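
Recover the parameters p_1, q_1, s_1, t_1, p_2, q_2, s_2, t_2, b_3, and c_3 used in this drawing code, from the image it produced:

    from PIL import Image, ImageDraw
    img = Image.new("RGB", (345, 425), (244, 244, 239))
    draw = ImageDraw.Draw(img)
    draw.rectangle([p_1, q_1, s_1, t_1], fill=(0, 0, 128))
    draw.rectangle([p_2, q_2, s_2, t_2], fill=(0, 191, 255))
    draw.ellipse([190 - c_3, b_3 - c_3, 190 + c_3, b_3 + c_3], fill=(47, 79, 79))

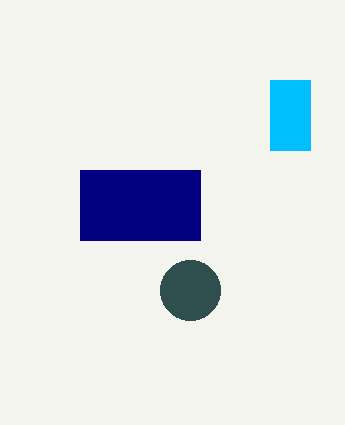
p_1 = 80; q_1 = 170; s_1 = 200; t_1 = 240; p_2 = 270; q_2 = 80; s_2 = 310; t_2 = 150; b_3 = 290; c_3 = 30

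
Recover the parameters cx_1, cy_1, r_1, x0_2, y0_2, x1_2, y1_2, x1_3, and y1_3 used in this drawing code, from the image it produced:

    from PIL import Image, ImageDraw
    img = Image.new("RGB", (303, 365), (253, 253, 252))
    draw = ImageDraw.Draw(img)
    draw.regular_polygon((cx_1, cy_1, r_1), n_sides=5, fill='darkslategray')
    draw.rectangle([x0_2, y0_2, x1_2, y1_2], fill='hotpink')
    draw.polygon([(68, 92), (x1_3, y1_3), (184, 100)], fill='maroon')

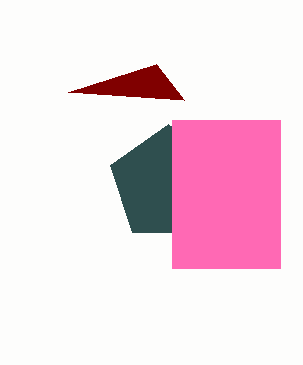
cx_1 = 168
cy_1 = 184
r_1 = 60
x0_2 = 172
y0_2 = 120
x1_2 = 280
y1_2 = 268
x1_3 = 156
y1_3 = 64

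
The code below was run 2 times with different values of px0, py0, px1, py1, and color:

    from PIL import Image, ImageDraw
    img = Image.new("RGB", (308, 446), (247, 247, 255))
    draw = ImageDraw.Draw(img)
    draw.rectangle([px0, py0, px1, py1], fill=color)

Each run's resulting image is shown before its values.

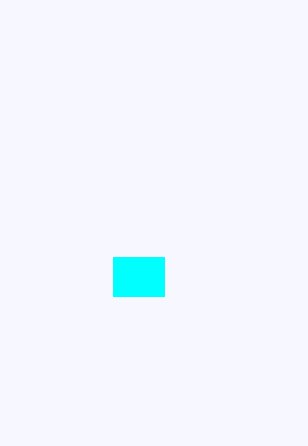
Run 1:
px0 = 113; py0 = 257; px1 = 164; py1 = 296; color = 'cyan'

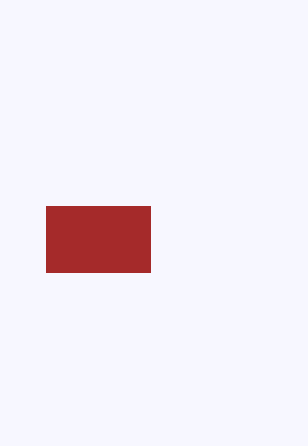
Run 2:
px0 = 46
py0 = 206
px1 = 150
py1 = 272
color = 'brown'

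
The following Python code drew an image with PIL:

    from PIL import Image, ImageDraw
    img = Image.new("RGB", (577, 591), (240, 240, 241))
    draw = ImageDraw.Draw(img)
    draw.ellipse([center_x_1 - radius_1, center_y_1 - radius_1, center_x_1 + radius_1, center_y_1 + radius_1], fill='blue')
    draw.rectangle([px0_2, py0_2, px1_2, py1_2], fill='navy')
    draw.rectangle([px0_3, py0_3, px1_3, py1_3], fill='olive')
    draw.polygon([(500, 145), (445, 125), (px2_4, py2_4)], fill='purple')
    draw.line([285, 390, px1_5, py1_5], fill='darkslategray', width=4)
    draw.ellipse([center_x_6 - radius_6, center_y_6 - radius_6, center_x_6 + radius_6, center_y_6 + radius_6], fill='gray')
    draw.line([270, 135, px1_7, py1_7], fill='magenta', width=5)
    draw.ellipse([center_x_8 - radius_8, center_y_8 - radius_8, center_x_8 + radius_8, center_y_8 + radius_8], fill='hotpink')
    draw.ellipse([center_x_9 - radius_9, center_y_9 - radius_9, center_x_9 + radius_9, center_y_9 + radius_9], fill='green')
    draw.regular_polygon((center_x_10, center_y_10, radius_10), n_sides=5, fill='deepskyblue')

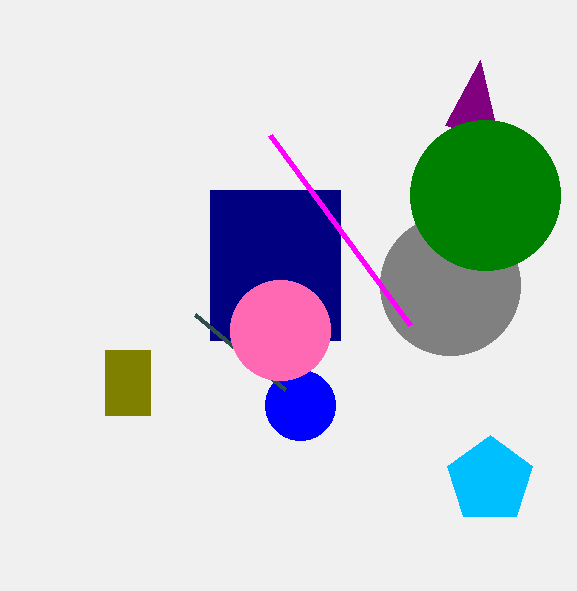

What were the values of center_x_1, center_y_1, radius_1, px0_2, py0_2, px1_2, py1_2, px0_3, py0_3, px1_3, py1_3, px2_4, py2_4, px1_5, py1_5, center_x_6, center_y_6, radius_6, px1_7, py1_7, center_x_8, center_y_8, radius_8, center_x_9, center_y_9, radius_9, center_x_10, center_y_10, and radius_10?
center_x_1 = 300; center_y_1 = 405; radius_1 = 35; px0_2 = 210; py0_2 = 190; px1_2 = 340; py1_2 = 340; px0_3 = 105; py0_3 = 350; px1_3 = 150; py1_3 = 415; px2_4 = 480; py2_4 = 60; px1_5 = 195; py1_5 = 315; center_x_6 = 450; center_y_6 = 285; radius_6 = 70; px1_7 = 410; py1_7 = 325; center_x_8 = 280; center_y_8 = 330; radius_8 = 50; center_x_9 = 485; center_y_9 = 195; radius_9 = 75; center_x_10 = 490; center_y_10 = 480; radius_10 = 45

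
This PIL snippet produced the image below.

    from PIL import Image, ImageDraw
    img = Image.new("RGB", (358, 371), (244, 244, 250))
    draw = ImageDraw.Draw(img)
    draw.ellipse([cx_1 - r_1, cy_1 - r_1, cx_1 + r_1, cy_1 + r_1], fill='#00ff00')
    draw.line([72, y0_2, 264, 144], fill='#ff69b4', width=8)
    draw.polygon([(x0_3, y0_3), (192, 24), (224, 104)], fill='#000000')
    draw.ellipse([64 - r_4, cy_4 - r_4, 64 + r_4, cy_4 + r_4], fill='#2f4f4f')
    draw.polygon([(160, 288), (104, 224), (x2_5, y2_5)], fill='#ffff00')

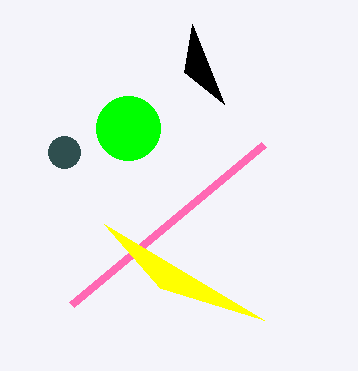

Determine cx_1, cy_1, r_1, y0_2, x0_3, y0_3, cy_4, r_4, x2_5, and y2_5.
cx_1 = 128
cy_1 = 128
r_1 = 32
y0_2 = 304
x0_3 = 184
y0_3 = 72
cy_4 = 152
r_4 = 16
x2_5 = 264
y2_5 = 320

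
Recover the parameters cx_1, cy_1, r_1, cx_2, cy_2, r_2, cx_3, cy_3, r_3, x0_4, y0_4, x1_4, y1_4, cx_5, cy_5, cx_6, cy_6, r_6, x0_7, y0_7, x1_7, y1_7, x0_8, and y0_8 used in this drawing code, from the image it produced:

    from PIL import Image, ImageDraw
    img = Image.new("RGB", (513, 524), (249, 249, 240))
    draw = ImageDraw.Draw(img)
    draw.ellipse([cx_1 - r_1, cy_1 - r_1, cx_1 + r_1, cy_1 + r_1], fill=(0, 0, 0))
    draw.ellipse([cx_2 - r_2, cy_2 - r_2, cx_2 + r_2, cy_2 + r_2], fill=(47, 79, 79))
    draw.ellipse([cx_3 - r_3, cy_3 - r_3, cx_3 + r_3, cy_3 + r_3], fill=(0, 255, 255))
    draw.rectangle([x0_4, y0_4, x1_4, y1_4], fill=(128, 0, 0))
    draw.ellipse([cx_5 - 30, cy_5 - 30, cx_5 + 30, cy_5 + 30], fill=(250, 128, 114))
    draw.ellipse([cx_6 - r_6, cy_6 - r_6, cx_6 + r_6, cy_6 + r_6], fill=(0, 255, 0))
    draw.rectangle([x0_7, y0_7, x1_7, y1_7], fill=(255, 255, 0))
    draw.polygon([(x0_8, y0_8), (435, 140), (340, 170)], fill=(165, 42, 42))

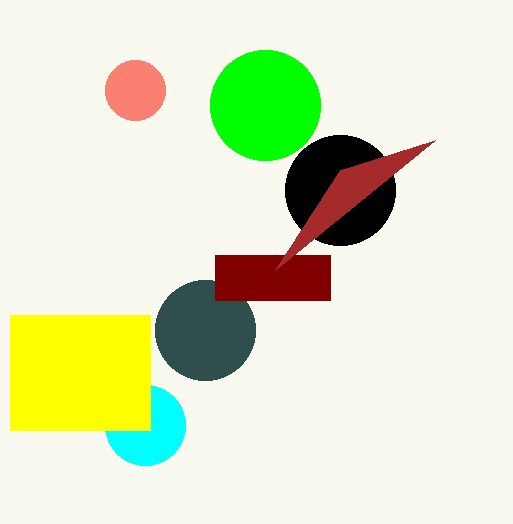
cx_1 = 340; cy_1 = 190; r_1 = 55; cx_2 = 205; cy_2 = 330; r_2 = 50; cx_3 = 145; cy_3 = 425; r_3 = 40; x0_4 = 215; y0_4 = 255; x1_4 = 330; y1_4 = 300; cx_5 = 135; cy_5 = 90; cx_6 = 265; cy_6 = 105; r_6 = 55; x0_7 = 10; y0_7 = 315; x1_7 = 150; y1_7 = 430; x0_8 = 275; y0_8 = 270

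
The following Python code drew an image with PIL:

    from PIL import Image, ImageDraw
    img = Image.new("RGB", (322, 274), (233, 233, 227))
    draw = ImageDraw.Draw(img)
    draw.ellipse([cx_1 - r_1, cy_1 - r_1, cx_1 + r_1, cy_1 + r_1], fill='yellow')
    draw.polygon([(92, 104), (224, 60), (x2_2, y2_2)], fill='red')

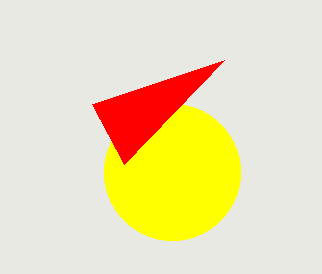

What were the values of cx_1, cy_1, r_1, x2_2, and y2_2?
cx_1 = 172; cy_1 = 172; r_1 = 68; x2_2 = 124; y2_2 = 164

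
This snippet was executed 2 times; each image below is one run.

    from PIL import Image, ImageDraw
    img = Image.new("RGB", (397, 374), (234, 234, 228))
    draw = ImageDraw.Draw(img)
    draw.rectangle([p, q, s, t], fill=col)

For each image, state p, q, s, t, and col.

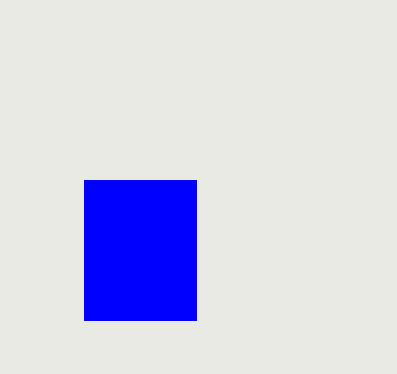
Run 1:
p = 84, q = 180, s = 196, t = 320, col = 'blue'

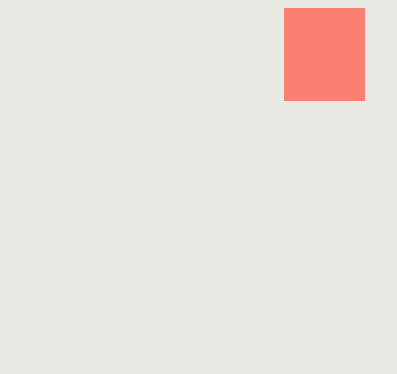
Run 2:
p = 284
q = 8
s = 364
t = 100
col = 'salmon'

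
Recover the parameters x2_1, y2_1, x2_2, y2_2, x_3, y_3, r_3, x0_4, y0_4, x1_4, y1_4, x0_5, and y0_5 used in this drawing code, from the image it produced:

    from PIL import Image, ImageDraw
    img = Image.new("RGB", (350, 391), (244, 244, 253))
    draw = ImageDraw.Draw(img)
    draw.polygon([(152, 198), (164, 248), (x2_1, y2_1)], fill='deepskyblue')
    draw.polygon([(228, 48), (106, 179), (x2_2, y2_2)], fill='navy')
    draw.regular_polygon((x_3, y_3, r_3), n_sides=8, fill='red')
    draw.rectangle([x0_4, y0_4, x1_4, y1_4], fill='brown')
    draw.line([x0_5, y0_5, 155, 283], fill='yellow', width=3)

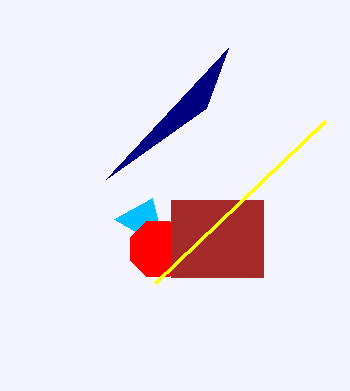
x2_1 = 114; y2_1 = 219; x2_2 = 206; y2_2 = 108; x_3 = 158; y_3 = 249; r_3 = 30; x0_4 = 171; y0_4 = 200; x1_4 = 263; y1_4 = 277; x0_5 = 325; y0_5 = 121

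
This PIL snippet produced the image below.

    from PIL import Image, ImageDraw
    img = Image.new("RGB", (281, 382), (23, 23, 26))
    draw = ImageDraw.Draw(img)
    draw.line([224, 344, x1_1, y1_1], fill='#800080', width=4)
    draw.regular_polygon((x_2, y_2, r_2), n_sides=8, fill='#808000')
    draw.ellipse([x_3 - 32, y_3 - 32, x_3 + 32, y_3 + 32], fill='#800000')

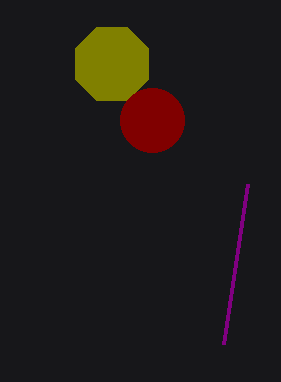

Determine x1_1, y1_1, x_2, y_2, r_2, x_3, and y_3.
x1_1 = 248; y1_1 = 184; x_2 = 112; y_2 = 64; r_2 = 40; x_3 = 152; y_3 = 120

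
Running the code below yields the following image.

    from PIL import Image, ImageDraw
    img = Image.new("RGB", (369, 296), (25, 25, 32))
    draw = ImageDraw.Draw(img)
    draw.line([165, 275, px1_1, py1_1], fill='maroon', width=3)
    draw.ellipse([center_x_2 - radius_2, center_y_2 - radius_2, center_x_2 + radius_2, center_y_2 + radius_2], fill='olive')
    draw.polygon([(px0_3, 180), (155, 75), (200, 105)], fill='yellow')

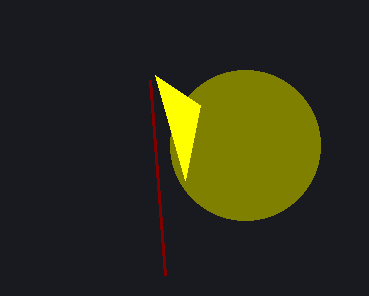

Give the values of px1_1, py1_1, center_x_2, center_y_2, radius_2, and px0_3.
px1_1 = 150
py1_1 = 80
center_x_2 = 245
center_y_2 = 145
radius_2 = 75
px0_3 = 185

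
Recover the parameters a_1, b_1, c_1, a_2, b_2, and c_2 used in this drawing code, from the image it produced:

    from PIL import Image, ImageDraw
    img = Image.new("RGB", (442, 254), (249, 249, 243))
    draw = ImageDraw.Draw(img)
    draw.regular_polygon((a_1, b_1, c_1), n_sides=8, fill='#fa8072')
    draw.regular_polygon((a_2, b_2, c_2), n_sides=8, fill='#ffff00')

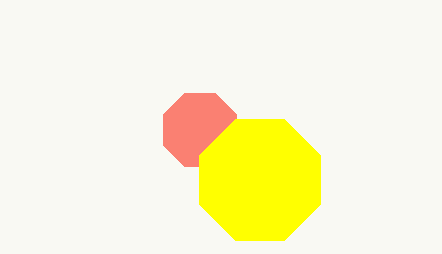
a_1 = 200, b_1 = 130, c_1 = 40, a_2 = 260, b_2 = 180, c_2 = 65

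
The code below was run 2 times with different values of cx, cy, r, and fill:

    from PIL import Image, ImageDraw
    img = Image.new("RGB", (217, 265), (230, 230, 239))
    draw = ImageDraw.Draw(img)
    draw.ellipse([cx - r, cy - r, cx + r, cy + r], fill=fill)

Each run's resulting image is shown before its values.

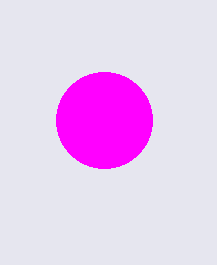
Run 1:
cx = 104; cy = 120; r = 48; fill = 'magenta'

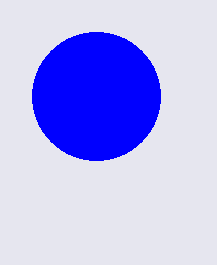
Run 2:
cx = 96, cy = 96, r = 64, fill = 'blue'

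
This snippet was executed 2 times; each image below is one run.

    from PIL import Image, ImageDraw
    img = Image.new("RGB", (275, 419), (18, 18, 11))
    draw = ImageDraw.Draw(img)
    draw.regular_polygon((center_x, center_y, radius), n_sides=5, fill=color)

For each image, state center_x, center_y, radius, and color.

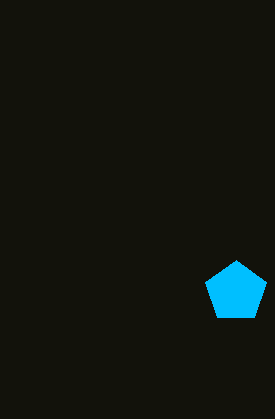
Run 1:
center_x = 236
center_y = 292
radius = 32
color = 'deepskyblue'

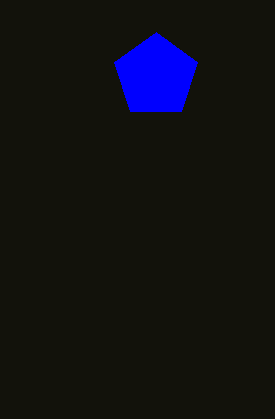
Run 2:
center_x = 156
center_y = 76
radius = 44
color = 'blue'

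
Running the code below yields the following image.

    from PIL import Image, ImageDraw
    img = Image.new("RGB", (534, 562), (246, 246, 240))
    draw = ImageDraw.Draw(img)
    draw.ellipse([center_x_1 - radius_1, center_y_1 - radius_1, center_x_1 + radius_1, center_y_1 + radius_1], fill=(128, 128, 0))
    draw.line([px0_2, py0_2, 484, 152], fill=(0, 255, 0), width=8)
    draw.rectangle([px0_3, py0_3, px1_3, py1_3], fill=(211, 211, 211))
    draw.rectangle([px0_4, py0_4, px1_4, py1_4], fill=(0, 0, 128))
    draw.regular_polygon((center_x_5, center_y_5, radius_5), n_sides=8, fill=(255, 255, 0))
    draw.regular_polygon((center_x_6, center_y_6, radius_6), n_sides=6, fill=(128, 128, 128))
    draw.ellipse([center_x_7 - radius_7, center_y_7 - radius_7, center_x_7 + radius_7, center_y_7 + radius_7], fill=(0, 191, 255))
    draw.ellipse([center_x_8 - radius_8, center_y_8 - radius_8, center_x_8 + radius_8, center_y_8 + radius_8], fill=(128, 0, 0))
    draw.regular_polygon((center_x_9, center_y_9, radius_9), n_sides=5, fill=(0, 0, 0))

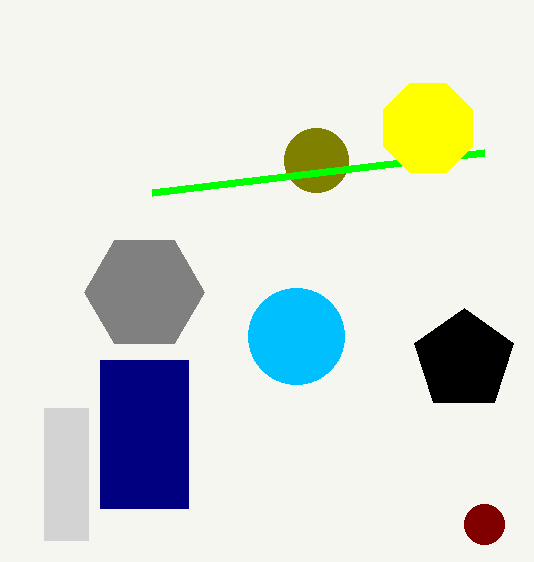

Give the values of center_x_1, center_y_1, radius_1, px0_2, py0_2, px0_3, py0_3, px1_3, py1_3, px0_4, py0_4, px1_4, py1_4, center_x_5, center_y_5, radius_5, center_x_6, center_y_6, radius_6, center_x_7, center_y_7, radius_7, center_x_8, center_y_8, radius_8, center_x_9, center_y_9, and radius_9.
center_x_1 = 316; center_y_1 = 160; radius_1 = 32; px0_2 = 152; py0_2 = 192; px0_3 = 44; py0_3 = 408; px1_3 = 88; py1_3 = 540; px0_4 = 100; py0_4 = 360; px1_4 = 188; py1_4 = 508; center_x_5 = 428; center_y_5 = 128; radius_5 = 48; center_x_6 = 144; center_y_6 = 292; radius_6 = 60; center_x_7 = 296; center_y_7 = 336; radius_7 = 48; center_x_8 = 484; center_y_8 = 524; radius_8 = 20; center_x_9 = 464; center_y_9 = 360; radius_9 = 52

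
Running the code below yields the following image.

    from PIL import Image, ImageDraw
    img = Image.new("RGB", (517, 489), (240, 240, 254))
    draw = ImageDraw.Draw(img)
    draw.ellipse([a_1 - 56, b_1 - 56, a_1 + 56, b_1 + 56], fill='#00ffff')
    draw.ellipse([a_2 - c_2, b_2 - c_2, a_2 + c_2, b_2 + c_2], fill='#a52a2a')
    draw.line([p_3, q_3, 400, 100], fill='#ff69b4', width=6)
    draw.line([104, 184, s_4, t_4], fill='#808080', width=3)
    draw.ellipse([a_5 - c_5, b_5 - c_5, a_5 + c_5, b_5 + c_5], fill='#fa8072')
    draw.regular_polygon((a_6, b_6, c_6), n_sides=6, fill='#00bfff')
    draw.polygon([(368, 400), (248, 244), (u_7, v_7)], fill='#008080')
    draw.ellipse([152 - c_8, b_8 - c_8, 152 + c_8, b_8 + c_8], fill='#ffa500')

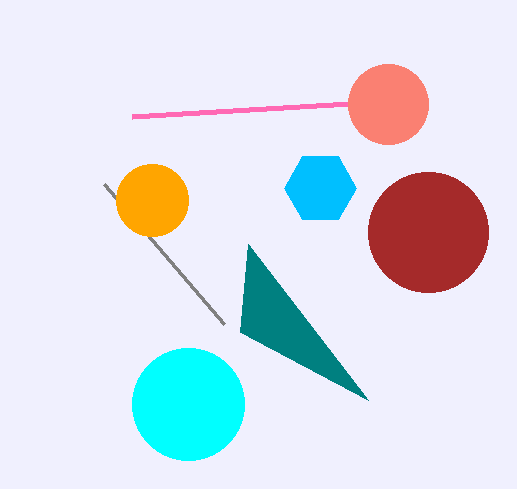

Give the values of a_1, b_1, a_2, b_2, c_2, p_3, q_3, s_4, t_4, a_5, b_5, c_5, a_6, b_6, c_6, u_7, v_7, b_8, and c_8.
a_1 = 188; b_1 = 404; a_2 = 428; b_2 = 232; c_2 = 60; p_3 = 132; q_3 = 116; s_4 = 224; t_4 = 324; a_5 = 388; b_5 = 104; c_5 = 40; a_6 = 320; b_6 = 188; c_6 = 36; u_7 = 240; v_7 = 332; b_8 = 200; c_8 = 36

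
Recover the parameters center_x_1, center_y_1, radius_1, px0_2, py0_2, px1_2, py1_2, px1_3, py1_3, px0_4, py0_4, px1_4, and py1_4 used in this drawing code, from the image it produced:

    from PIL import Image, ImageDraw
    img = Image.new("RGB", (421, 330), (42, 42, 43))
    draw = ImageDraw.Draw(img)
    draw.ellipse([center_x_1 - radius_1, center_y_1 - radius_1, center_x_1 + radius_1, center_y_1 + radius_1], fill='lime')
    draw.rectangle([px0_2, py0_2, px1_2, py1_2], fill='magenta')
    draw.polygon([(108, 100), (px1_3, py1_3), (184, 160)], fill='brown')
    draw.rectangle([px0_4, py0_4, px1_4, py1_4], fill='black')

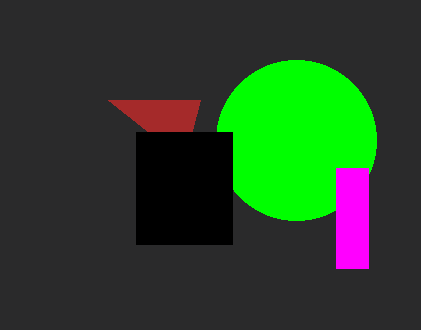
center_x_1 = 296; center_y_1 = 140; radius_1 = 80; px0_2 = 336; py0_2 = 168; px1_2 = 368; py1_2 = 268; px1_3 = 200; py1_3 = 100; px0_4 = 136; py0_4 = 132; px1_4 = 232; py1_4 = 244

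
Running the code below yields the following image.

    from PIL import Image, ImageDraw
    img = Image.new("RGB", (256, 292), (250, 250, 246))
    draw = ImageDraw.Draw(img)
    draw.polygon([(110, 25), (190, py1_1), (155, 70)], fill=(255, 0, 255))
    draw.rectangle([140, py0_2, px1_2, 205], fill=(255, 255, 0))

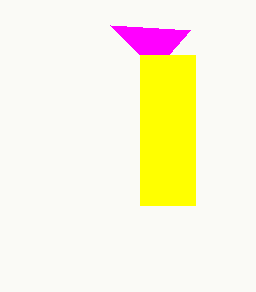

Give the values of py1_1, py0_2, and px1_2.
py1_1 = 30; py0_2 = 55; px1_2 = 195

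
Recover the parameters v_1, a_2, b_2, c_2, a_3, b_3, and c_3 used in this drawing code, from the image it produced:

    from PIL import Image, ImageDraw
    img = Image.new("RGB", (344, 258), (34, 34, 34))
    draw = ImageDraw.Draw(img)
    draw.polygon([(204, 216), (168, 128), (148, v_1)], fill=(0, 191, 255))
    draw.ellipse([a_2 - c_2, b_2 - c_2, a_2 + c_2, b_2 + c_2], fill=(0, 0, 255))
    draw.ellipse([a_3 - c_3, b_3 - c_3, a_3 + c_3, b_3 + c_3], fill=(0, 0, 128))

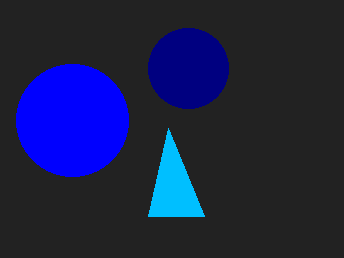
v_1 = 216; a_2 = 72; b_2 = 120; c_2 = 56; a_3 = 188; b_3 = 68; c_3 = 40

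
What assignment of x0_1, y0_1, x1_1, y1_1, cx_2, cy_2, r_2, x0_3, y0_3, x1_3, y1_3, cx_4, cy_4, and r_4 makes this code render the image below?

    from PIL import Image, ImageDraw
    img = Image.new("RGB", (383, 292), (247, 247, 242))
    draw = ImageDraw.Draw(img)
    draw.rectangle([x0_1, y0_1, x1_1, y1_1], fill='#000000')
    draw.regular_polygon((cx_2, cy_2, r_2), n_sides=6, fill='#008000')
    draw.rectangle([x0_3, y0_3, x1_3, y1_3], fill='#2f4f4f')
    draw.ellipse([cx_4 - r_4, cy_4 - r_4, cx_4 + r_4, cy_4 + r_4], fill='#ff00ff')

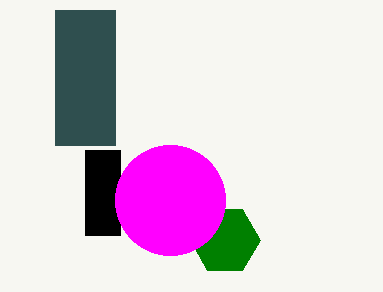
x0_1 = 85
y0_1 = 150
x1_1 = 120
y1_1 = 235
cx_2 = 225
cy_2 = 240
r_2 = 35
x0_3 = 55
y0_3 = 10
x1_3 = 115
y1_3 = 145
cx_4 = 170
cy_4 = 200
r_4 = 55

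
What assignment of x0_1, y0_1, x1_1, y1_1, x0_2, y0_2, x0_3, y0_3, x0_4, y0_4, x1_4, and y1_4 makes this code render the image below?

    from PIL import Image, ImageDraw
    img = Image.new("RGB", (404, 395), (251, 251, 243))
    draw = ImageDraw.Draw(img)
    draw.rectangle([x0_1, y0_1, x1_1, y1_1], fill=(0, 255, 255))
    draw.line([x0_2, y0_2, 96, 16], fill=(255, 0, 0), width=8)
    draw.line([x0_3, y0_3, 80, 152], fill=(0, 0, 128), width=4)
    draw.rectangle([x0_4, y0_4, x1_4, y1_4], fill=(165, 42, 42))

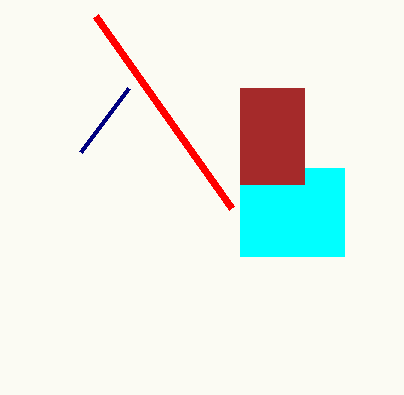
x0_1 = 240; y0_1 = 168; x1_1 = 344; y1_1 = 256; x0_2 = 232; y0_2 = 208; x0_3 = 128; y0_3 = 88; x0_4 = 240; y0_4 = 88; x1_4 = 304; y1_4 = 184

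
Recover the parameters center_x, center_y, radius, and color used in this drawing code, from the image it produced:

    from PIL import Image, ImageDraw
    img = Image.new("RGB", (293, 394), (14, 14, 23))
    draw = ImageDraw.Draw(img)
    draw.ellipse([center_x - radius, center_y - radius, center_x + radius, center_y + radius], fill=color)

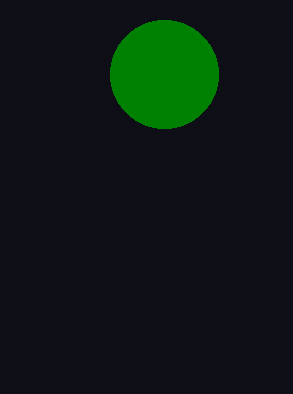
center_x = 164; center_y = 74; radius = 54; color = 'green'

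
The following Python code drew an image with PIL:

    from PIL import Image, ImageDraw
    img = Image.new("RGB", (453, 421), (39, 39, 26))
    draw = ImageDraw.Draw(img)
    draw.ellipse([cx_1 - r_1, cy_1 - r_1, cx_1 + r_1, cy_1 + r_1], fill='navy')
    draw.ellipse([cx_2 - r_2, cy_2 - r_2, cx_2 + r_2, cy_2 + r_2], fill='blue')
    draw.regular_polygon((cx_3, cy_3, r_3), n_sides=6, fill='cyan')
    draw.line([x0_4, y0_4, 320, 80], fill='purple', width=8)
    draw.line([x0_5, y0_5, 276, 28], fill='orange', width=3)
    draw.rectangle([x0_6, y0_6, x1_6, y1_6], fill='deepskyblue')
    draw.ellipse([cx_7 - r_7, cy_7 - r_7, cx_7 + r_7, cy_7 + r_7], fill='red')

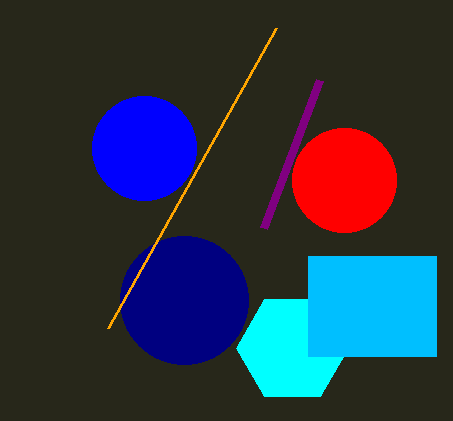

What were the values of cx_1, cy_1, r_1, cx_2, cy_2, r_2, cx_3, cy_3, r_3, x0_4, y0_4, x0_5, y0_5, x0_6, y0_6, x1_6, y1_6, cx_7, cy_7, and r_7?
cx_1 = 184
cy_1 = 300
r_1 = 64
cx_2 = 144
cy_2 = 148
r_2 = 52
cx_3 = 292
cy_3 = 348
r_3 = 56
x0_4 = 264
y0_4 = 228
x0_5 = 108
y0_5 = 328
x0_6 = 308
y0_6 = 256
x1_6 = 436
y1_6 = 356
cx_7 = 344
cy_7 = 180
r_7 = 52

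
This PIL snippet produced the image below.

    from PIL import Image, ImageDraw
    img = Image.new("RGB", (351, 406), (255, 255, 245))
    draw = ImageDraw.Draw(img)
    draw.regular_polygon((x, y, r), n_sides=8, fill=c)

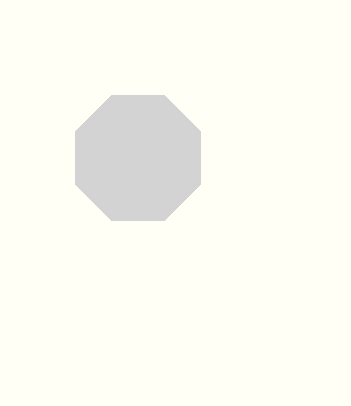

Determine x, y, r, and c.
x = 138, y = 158, r = 68, c = 'lightgray'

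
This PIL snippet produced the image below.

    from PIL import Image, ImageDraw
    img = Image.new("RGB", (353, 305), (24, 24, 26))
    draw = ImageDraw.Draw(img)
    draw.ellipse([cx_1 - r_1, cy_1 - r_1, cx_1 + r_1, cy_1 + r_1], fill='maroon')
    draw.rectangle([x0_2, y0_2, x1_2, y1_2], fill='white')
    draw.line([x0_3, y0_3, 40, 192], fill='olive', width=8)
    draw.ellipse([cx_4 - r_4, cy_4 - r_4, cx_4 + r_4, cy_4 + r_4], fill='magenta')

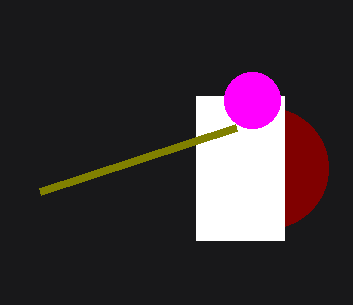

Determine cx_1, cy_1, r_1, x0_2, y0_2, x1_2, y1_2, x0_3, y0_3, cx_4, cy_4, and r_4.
cx_1 = 268; cy_1 = 168; r_1 = 60; x0_2 = 196; y0_2 = 96; x1_2 = 284; y1_2 = 240; x0_3 = 236; y0_3 = 128; cx_4 = 252; cy_4 = 100; r_4 = 28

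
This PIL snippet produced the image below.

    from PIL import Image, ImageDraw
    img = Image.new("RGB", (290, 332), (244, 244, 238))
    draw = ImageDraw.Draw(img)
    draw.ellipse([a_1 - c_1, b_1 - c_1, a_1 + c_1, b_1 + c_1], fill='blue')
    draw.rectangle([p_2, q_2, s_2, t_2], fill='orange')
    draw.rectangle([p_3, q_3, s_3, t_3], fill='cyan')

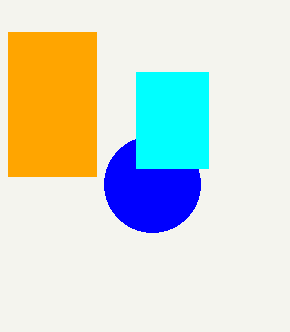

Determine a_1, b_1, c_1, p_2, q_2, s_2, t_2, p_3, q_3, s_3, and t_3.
a_1 = 152, b_1 = 184, c_1 = 48, p_2 = 8, q_2 = 32, s_2 = 96, t_2 = 176, p_3 = 136, q_3 = 72, s_3 = 208, t_3 = 168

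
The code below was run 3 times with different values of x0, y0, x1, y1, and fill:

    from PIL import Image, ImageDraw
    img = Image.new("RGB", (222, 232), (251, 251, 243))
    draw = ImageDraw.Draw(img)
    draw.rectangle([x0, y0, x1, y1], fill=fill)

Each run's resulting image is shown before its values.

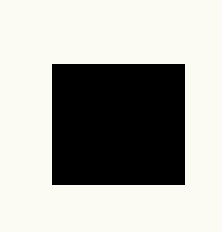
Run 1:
x0 = 52, y0 = 64, x1 = 184, y1 = 184, fill = 'black'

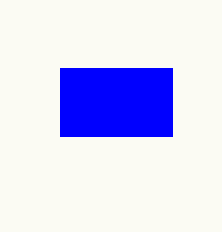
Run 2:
x0 = 60; y0 = 68; x1 = 172; y1 = 136; fill = 'blue'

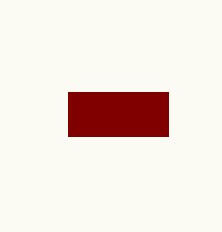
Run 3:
x0 = 68, y0 = 92, x1 = 168, y1 = 136, fill = 'maroon'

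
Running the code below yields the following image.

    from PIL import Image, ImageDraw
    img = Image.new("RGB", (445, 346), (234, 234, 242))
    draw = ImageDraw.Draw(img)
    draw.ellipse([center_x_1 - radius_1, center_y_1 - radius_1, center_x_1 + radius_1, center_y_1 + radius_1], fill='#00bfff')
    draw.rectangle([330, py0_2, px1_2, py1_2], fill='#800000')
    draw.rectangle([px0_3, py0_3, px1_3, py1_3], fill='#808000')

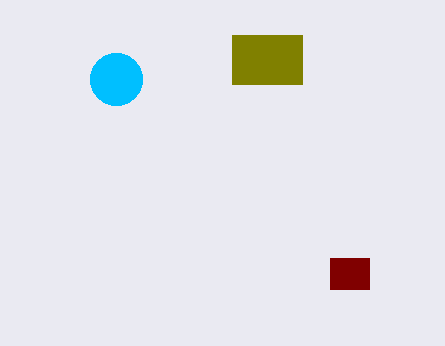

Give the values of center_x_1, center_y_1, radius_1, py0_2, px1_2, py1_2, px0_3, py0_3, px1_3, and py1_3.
center_x_1 = 116; center_y_1 = 79; radius_1 = 26; py0_2 = 258; px1_2 = 369; py1_2 = 289; px0_3 = 232; py0_3 = 35; px1_3 = 302; py1_3 = 84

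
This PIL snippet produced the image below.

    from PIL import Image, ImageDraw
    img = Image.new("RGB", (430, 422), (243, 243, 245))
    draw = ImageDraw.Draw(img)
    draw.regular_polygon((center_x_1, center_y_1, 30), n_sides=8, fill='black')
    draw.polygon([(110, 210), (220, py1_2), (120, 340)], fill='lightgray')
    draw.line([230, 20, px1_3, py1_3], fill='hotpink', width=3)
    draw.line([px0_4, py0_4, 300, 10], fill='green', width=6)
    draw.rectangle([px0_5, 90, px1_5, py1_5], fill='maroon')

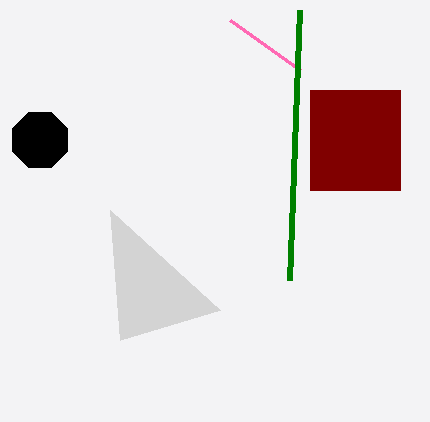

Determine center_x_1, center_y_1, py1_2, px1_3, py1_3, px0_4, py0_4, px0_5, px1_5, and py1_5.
center_x_1 = 40; center_y_1 = 140; py1_2 = 310; px1_3 = 300; py1_3 = 70; px0_4 = 290; py0_4 = 280; px0_5 = 310; px1_5 = 400; py1_5 = 190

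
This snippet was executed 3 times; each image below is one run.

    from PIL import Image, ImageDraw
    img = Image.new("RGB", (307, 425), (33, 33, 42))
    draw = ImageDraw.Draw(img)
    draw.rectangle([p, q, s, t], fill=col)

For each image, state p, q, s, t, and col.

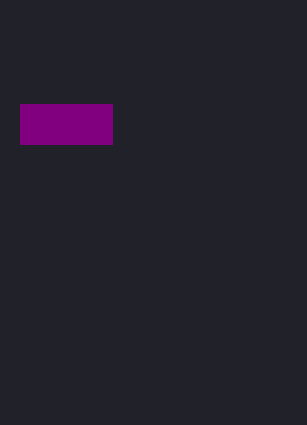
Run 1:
p = 20
q = 104
s = 112
t = 144
col = 'purple'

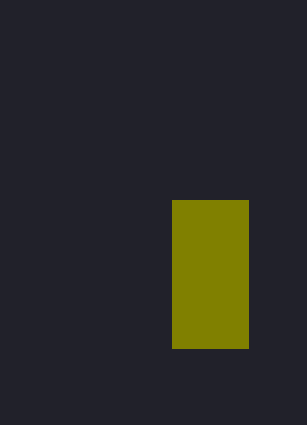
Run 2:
p = 172; q = 200; s = 248; t = 348; col = 'olive'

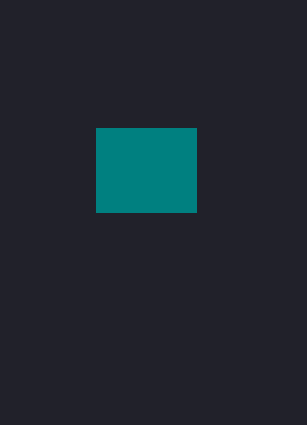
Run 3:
p = 96; q = 128; s = 196; t = 212; col = 'teal'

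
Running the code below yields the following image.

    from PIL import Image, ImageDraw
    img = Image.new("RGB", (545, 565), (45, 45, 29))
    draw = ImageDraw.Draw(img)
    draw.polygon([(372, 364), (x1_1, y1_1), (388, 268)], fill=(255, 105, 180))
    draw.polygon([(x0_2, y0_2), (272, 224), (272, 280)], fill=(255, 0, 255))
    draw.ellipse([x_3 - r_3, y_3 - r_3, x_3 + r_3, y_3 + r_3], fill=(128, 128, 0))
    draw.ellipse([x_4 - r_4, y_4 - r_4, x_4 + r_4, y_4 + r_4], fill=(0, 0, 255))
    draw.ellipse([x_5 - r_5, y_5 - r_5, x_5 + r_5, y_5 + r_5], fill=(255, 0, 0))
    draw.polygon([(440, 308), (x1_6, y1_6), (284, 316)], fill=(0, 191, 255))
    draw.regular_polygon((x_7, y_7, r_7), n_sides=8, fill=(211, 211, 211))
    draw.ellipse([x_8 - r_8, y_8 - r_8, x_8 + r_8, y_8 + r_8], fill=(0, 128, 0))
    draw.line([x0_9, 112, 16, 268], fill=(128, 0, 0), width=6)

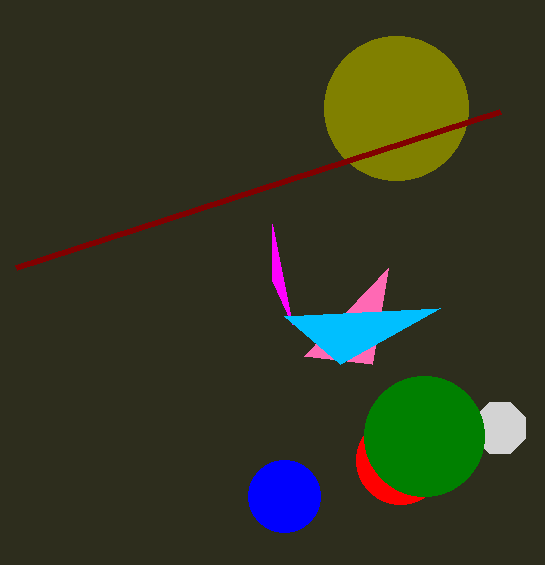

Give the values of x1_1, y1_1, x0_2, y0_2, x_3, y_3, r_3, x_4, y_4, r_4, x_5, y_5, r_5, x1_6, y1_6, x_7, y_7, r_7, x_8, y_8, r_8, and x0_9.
x1_1 = 304, y1_1 = 356, x0_2 = 292, y0_2 = 324, x_3 = 396, y_3 = 108, r_3 = 72, x_4 = 284, y_4 = 496, r_4 = 36, x_5 = 400, y_5 = 460, r_5 = 44, x1_6 = 340, y1_6 = 364, x_7 = 500, y_7 = 428, r_7 = 28, x_8 = 424, y_8 = 436, r_8 = 60, x0_9 = 500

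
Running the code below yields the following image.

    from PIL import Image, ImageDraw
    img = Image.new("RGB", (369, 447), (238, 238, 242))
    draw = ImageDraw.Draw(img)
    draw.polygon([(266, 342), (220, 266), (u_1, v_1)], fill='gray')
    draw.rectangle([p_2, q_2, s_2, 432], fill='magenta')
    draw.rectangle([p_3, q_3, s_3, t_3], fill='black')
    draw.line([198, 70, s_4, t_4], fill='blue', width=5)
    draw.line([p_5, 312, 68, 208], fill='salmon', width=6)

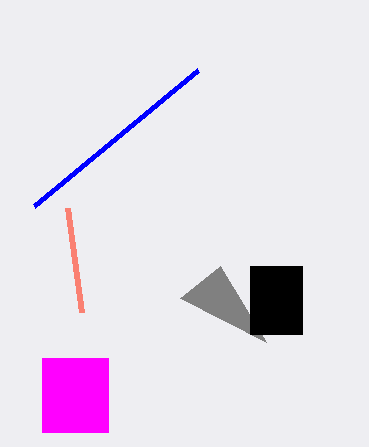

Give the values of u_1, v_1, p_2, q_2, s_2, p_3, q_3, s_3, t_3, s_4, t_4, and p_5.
u_1 = 180; v_1 = 298; p_2 = 42; q_2 = 358; s_2 = 108; p_3 = 250; q_3 = 266; s_3 = 302; t_3 = 334; s_4 = 34; t_4 = 206; p_5 = 82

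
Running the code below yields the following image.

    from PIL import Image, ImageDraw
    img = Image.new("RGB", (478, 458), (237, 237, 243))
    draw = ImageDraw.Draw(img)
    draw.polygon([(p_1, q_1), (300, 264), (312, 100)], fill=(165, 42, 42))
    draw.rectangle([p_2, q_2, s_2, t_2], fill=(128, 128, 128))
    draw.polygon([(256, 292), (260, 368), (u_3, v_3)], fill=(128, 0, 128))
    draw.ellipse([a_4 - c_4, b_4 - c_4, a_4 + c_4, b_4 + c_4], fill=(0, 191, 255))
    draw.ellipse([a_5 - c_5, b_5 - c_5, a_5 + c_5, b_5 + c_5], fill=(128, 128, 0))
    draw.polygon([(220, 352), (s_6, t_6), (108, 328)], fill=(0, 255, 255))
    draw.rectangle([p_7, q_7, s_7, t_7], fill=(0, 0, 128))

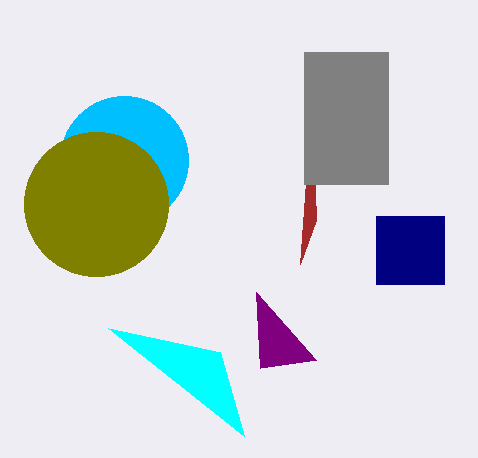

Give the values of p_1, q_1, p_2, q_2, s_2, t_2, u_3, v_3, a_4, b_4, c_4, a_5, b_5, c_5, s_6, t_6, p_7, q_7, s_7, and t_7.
p_1 = 316, q_1 = 220, p_2 = 304, q_2 = 52, s_2 = 388, t_2 = 184, u_3 = 316, v_3 = 360, a_4 = 124, b_4 = 160, c_4 = 64, a_5 = 96, b_5 = 204, c_5 = 72, s_6 = 244, t_6 = 436, p_7 = 376, q_7 = 216, s_7 = 444, t_7 = 284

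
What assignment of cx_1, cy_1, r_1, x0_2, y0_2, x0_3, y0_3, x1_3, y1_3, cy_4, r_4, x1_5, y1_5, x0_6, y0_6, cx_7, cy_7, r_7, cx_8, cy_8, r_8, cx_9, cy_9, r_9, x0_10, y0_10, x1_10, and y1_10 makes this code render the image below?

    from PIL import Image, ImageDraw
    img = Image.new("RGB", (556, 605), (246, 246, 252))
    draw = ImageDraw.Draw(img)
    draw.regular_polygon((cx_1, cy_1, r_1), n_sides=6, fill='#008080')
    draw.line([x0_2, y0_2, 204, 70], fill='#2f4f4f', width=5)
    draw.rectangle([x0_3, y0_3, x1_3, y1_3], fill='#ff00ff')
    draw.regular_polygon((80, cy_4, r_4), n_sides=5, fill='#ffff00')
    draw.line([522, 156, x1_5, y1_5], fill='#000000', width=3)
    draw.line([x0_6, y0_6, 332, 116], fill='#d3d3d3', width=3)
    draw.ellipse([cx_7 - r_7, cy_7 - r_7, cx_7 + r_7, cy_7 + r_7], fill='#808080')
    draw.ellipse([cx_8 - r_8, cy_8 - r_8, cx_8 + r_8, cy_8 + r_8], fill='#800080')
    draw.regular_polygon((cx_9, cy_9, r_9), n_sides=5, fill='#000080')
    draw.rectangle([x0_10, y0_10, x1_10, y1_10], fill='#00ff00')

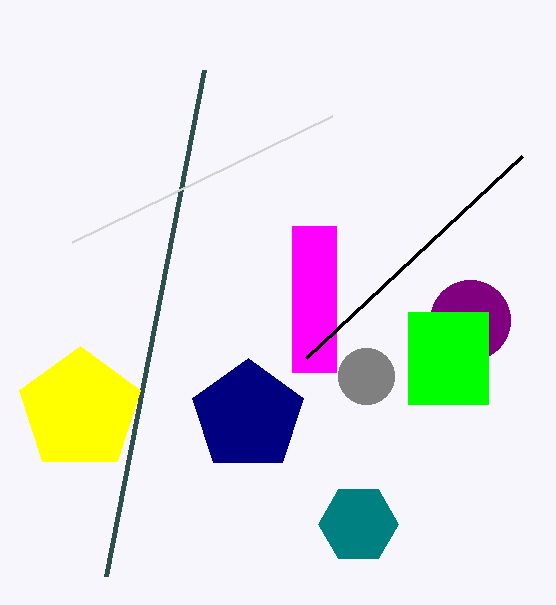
cx_1 = 358, cy_1 = 524, r_1 = 40, x0_2 = 106, y0_2 = 576, x0_3 = 292, y0_3 = 226, x1_3 = 336, y1_3 = 372, cy_4 = 410, r_4 = 64, x1_5 = 306, y1_5 = 358, x0_6 = 72, y0_6 = 242, cx_7 = 366, cy_7 = 376, r_7 = 28, cx_8 = 470, cy_8 = 320, r_8 = 40, cx_9 = 248, cy_9 = 416, r_9 = 58, x0_10 = 408, y0_10 = 312, x1_10 = 488, y1_10 = 404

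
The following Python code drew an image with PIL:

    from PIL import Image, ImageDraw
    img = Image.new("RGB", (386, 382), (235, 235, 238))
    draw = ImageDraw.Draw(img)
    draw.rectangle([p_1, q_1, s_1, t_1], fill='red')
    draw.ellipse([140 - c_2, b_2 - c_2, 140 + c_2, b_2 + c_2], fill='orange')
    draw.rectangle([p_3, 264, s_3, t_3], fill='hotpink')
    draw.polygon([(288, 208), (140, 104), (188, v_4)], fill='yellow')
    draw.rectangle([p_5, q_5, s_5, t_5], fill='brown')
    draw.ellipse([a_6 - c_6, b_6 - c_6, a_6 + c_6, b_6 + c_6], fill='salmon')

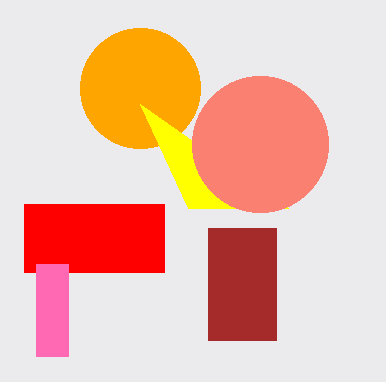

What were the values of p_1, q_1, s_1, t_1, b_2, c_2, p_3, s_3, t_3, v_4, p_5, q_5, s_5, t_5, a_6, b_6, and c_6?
p_1 = 24, q_1 = 204, s_1 = 164, t_1 = 272, b_2 = 88, c_2 = 60, p_3 = 36, s_3 = 68, t_3 = 356, v_4 = 208, p_5 = 208, q_5 = 228, s_5 = 276, t_5 = 340, a_6 = 260, b_6 = 144, c_6 = 68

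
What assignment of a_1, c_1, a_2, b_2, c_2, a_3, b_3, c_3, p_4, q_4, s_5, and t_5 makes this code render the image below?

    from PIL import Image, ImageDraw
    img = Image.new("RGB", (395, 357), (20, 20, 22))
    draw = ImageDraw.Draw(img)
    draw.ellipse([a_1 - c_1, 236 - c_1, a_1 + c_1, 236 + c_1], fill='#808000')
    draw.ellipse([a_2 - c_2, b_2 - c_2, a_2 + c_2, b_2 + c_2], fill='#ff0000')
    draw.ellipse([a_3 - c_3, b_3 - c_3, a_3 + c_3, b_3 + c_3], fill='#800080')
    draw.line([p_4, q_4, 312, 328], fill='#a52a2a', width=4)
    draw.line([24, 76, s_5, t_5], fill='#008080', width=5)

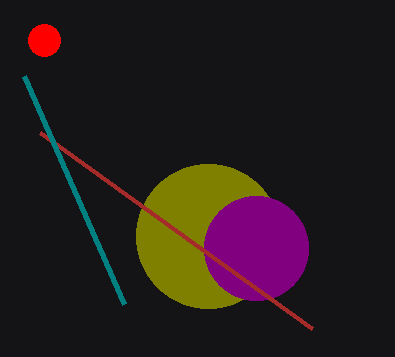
a_1 = 208, c_1 = 72, a_2 = 44, b_2 = 40, c_2 = 16, a_3 = 256, b_3 = 248, c_3 = 52, p_4 = 40, q_4 = 132, s_5 = 124, t_5 = 304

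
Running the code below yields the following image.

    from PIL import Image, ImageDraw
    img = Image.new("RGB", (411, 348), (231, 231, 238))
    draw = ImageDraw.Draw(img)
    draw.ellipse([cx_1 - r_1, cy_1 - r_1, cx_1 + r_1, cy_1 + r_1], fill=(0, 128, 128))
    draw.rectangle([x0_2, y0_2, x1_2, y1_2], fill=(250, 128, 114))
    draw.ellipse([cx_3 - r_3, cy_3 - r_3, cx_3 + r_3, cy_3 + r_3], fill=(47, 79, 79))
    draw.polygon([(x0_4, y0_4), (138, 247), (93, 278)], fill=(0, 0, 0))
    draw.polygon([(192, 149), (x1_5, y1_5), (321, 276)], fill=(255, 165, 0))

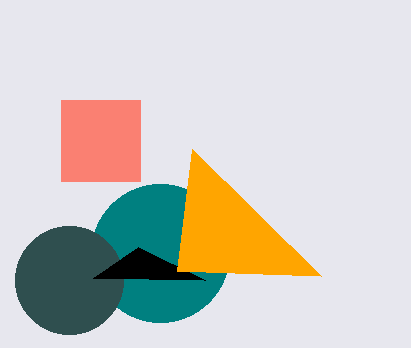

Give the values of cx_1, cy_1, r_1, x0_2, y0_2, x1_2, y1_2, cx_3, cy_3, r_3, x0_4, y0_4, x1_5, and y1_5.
cx_1 = 160; cy_1 = 253; r_1 = 69; x0_2 = 61; y0_2 = 100; x1_2 = 140; y1_2 = 181; cx_3 = 69; cy_3 = 280; r_3 = 54; x0_4 = 205; y0_4 = 280; x1_5 = 177; y1_5 = 271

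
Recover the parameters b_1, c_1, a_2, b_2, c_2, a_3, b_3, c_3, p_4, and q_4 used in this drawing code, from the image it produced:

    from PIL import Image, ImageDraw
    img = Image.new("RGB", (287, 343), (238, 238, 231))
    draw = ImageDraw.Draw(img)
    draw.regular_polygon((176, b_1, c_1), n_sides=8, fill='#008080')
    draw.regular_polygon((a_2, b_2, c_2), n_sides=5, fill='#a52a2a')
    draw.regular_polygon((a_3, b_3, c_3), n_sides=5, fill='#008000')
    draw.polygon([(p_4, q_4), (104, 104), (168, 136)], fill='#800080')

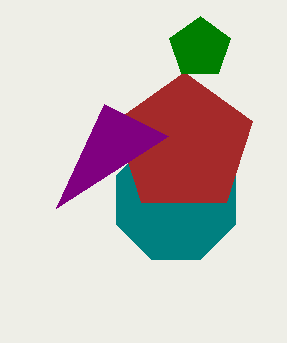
b_1 = 200
c_1 = 64
a_2 = 184
b_2 = 144
c_2 = 72
a_3 = 200
b_3 = 48
c_3 = 32
p_4 = 56
q_4 = 208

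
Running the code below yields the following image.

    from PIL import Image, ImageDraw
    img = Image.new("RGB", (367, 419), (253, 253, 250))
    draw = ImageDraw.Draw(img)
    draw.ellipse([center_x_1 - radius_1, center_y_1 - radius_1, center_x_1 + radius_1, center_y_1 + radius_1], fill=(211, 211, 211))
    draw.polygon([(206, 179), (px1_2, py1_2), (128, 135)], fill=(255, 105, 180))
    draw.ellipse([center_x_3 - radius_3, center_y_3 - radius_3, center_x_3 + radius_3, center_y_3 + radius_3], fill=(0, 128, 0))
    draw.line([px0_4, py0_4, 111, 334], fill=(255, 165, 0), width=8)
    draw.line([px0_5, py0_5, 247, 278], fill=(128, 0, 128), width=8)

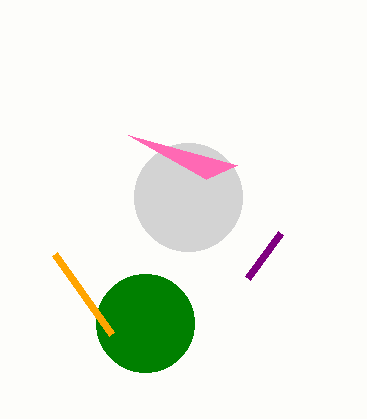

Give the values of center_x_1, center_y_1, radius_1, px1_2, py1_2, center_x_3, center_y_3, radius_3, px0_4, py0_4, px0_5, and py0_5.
center_x_1 = 188
center_y_1 = 197
radius_1 = 54
px1_2 = 237
py1_2 = 165
center_x_3 = 145
center_y_3 = 323
radius_3 = 49
px0_4 = 54
py0_4 = 254
px0_5 = 280
py0_5 = 233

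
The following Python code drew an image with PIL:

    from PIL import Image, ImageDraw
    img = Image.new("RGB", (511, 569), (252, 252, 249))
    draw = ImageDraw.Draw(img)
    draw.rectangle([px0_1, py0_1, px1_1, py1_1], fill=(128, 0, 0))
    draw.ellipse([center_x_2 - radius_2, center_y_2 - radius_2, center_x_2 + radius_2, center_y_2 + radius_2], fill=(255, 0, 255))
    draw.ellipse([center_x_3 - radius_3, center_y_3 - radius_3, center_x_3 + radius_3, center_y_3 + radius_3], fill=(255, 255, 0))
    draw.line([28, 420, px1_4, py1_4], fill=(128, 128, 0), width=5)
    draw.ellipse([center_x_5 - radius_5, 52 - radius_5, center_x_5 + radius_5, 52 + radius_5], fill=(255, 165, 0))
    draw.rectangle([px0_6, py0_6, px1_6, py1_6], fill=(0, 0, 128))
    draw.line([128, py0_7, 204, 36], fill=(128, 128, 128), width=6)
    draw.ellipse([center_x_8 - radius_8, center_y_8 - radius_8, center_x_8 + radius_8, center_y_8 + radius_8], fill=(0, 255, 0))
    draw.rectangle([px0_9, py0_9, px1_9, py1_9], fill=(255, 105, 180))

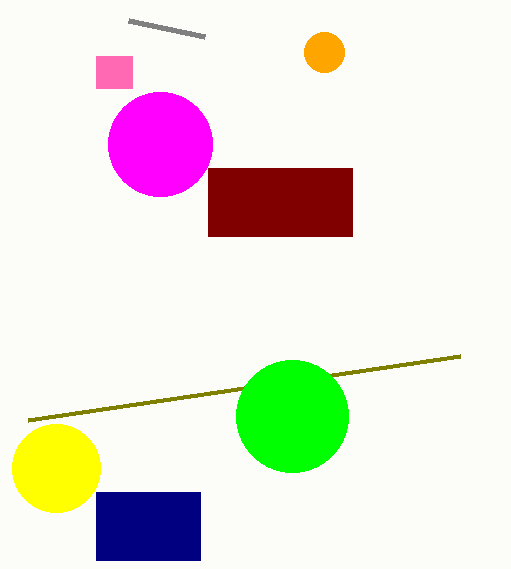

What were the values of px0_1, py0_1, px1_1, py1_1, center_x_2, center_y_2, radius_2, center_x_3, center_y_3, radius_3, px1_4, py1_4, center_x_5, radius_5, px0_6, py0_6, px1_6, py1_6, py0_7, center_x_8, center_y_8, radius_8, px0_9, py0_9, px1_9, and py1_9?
px0_1 = 208; py0_1 = 168; px1_1 = 352; py1_1 = 236; center_x_2 = 160; center_y_2 = 144; radius_2 = 52; center_x_3 = 56; center_y_3 = 468; radius_3 = 44; px1_4 = 460; py1_4 = 356; center_x_5 = 324; radius_5 = 20; px0_6 = 96; py0_6 = 492; px1_6 = 200; py1_6 = 560; py0_7 = 20; center_x_8 = 292; center_y_8 = 416; radius_8 = 56; px0_9 = 96; py0_9 = 56; px1_9 = 132; py1_9 = 88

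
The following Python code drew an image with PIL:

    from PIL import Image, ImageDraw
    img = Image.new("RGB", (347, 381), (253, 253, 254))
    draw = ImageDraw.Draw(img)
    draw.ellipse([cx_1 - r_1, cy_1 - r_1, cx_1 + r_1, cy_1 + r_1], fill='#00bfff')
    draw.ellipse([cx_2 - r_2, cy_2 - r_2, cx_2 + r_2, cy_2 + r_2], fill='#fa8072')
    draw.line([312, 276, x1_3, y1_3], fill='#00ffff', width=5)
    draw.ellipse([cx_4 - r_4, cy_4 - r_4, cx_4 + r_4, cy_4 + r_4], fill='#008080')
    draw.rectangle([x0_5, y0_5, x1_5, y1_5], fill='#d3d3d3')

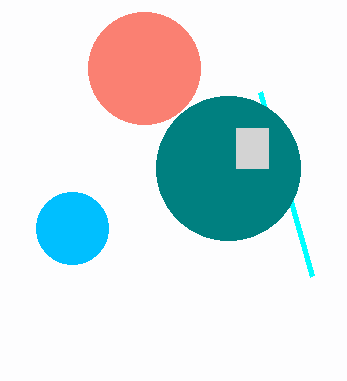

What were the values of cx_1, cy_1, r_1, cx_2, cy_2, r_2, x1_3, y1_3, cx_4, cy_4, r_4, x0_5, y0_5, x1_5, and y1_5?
cx_1 = 72, cy_1 = 228, r_1 = 36, cx_2 = 144, cy_2 = 68, r_2 = 56, x1_3 = 260, y1_3 = 92, cx_4 = 228, cy_4 = 168, r_4 = 72, x0_5 = 236, y0_5 = 128, x1_5 = 268, y1_5 = 168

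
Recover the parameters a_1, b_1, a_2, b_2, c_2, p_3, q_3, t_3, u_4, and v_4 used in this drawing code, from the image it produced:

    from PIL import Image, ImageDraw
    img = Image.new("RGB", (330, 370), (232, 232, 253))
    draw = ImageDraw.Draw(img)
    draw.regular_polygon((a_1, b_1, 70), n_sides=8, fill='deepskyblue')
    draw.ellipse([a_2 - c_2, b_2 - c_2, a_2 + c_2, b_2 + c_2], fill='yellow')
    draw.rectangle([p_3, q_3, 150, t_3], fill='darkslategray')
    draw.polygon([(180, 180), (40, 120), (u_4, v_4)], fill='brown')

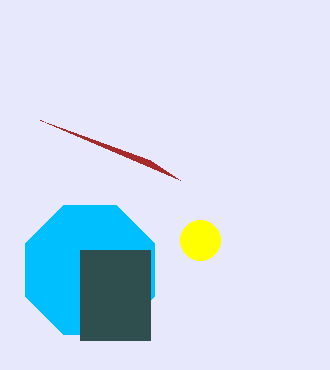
a_1 = 90, b_1 = 270, a_2 = 200, b_2 = 240, c_2 = 20, p_3 = 80, q_3 = 250, t_3 = 340, u_4 = 150, v_4 = 160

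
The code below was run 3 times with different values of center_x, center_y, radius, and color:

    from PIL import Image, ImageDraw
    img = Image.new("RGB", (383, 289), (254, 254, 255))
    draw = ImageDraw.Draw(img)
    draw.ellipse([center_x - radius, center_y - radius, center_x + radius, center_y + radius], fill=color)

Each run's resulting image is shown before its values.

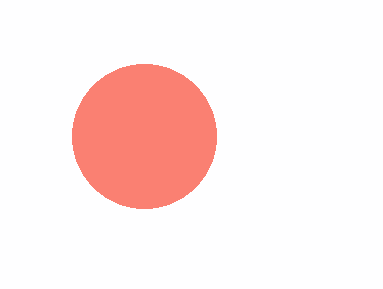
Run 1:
center_x = 144
center_y = 136
radius = 72
color = 'salmon'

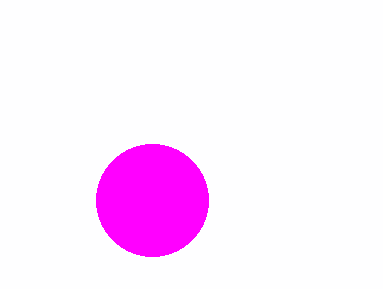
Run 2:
center_x = 152; center_y = 200; radius = 56; color = 'magenta'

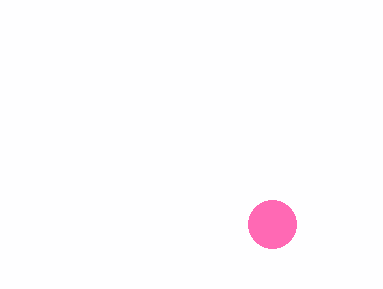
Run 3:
center_x = 272
center_y = 224
radius = 24
color = 'hotpink'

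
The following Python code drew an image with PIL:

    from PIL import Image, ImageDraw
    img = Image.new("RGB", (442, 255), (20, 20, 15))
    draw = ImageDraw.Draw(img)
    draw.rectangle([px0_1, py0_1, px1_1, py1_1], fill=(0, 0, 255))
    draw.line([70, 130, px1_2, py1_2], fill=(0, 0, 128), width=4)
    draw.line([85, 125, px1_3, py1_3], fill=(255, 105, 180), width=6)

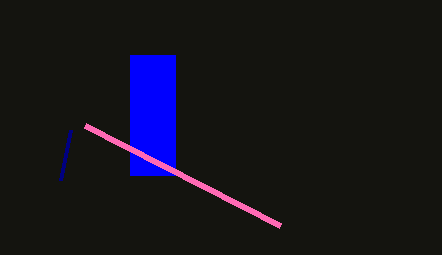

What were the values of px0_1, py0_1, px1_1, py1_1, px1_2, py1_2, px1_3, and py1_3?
px0_1 = 130; py0_1 = 55; px1_1 = 175; py1_1 = 175; px1_2 = 60; py1_2 = 180; px1_3 = 280; py1_3 = 225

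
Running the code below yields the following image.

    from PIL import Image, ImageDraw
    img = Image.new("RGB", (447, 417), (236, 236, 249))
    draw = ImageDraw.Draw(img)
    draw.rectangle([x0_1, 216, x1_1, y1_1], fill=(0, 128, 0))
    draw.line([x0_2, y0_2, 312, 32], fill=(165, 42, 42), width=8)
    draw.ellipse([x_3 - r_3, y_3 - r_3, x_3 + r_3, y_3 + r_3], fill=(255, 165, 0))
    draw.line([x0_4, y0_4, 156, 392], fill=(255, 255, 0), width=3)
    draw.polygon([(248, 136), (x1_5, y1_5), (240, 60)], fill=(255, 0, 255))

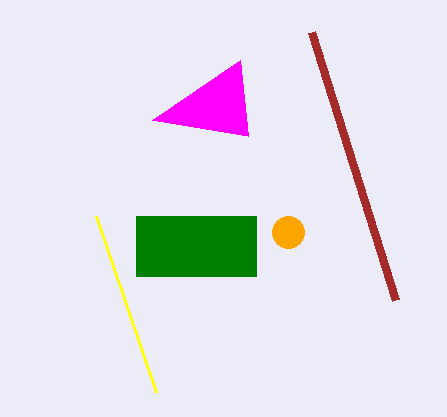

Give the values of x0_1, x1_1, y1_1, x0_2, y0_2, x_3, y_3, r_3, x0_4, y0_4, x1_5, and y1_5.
x0_1 = 136; x1_1 = 256; y1_1 = 276; x0_2 = 396; y0_2 = 300; x_3 = 288; y_3 = 232; r_3 = 16; x0_4 = 96; y0_4 = 216; x1_5 = 152; y1_5 = 120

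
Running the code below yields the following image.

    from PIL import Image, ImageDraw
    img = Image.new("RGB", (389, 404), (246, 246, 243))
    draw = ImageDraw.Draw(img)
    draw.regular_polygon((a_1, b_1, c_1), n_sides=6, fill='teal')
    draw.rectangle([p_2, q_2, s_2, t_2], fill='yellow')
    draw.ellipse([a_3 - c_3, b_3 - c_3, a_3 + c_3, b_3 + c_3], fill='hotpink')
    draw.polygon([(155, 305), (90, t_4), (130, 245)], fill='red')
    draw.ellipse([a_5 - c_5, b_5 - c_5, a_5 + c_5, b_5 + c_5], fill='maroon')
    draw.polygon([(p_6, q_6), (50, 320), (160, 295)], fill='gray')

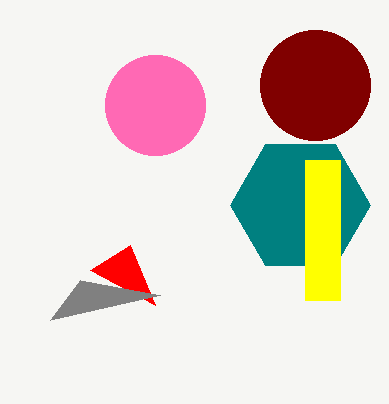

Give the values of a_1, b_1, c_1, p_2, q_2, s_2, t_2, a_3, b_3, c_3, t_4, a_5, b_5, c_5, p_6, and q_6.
a_1 = 300; b_1 = 205; c_1 = 70; p_2 = 305; q_2 = 160; s_2 = 340; t_2 = 300; a_3 = 155; b_3 = 105; c_3 = 50; t_4 = 270; a_5 = 315; b_5 = 85; c_5 = 55; p_6 = 80; q_6 = 280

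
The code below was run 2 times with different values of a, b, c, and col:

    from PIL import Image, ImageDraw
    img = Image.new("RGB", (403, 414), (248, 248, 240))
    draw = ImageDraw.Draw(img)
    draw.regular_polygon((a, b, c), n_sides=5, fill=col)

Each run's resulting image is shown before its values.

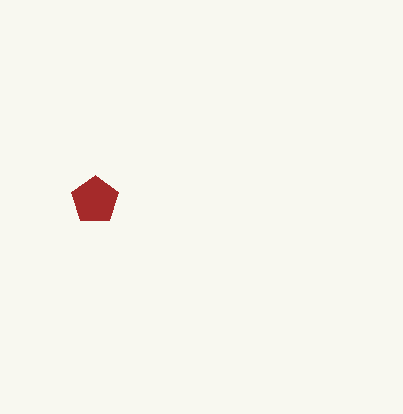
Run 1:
a = 95
b = 200
c = 25
col = 'brown'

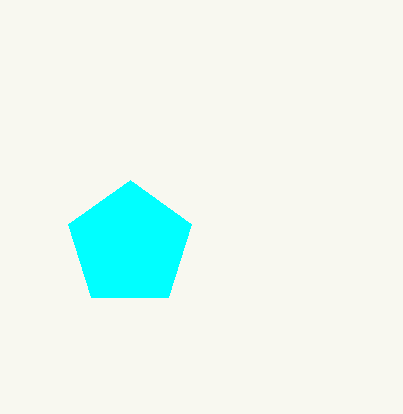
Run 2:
a = 130, b = 245, c = 65, col = 'cyan'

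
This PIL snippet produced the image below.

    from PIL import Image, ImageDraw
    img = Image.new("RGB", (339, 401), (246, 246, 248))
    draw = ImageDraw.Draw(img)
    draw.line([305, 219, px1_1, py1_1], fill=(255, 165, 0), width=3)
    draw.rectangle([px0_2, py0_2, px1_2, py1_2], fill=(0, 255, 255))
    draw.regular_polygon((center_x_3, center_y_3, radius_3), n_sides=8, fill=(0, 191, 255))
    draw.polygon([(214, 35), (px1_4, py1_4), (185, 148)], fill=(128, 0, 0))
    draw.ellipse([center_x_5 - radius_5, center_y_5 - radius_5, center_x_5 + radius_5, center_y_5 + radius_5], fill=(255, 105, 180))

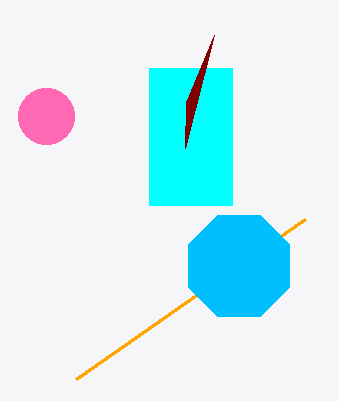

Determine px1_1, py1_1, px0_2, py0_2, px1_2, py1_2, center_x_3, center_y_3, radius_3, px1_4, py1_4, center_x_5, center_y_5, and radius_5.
px1_1 = 76, py1_1 = 379, px0_2 = 149, py0_2 = 68, px1_2 = 232, py1_2 = 205, center_x_3 = 239, center_y_3 = 266, radius_3 = 55, px1_4 = 186, py1_4 = 102, center_x_5 = 46, center_y_5 = 116, radius_5 = 28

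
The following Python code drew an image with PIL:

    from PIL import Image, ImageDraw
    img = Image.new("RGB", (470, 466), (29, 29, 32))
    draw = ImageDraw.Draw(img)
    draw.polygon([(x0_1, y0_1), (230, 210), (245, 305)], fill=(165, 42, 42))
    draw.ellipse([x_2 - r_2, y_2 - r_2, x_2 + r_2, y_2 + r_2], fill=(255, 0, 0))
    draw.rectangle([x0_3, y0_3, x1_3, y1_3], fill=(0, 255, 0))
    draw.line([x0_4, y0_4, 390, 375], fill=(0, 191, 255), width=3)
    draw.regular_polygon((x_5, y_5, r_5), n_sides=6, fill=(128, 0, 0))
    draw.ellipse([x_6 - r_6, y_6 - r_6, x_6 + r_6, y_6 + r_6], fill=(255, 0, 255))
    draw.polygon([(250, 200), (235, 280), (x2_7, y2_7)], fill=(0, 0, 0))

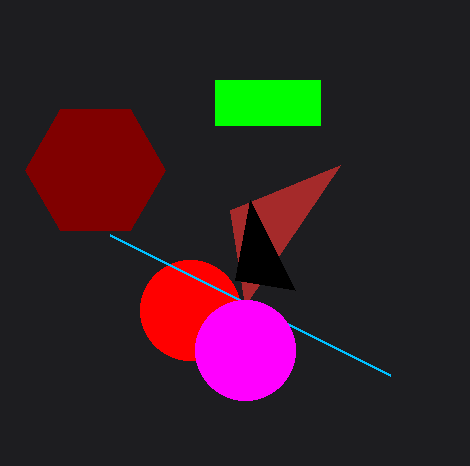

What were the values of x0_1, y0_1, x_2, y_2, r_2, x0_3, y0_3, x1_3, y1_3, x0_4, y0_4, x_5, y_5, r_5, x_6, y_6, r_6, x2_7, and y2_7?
x0_1 = 340
y0_1 = 165
x_2 = 190
y_2 = 310
r_2 = 50
x0_3 = 215
y0_3 = 80
x1_3 = 320
y1_3 = 125
x0_4 = 110
y0_4 = 235
x_5 = 95
y_5 = 170
r_5 = 70
x_6 = 245
y_6 = 350
r_6 = 50
x2_7 = 295
y2_7 = 290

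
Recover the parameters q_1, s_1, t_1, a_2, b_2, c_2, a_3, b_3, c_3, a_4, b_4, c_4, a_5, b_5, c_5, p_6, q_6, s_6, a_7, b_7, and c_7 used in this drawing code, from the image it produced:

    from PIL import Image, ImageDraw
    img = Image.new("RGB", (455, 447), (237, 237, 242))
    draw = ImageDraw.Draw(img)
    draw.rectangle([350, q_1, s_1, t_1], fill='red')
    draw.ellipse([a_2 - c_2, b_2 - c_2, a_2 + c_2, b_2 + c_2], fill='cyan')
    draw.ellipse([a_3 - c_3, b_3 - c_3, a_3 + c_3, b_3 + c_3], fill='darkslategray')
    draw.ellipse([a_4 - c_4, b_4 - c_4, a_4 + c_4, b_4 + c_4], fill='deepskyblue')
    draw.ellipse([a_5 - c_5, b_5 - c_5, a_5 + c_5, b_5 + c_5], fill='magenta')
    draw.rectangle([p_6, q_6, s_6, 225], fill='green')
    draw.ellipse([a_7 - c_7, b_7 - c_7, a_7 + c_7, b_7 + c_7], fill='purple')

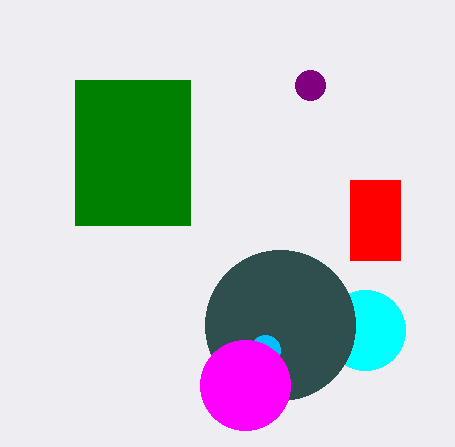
q_1 = 180
s_1 = 400
t_1 = 260
a_2 = 365
b_2 = 330
c_2 = 40
a_3 = 280
b_3 = 325
c_3 = 75
a_4 = 265
b_4 = 350
c_4 = 15
a_5 = 245
b_5 = 385
c_5 = 45
p_6 = 75
q_6 = 80
s_6 = 190
a_7 = 310
b_7 = 85
c_7 = 15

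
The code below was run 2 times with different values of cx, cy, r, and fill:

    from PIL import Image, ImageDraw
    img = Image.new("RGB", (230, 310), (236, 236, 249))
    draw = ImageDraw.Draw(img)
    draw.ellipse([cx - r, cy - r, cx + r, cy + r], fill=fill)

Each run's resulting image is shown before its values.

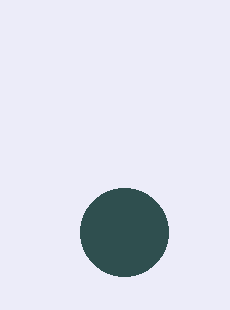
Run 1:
cx = 124
cy = 232
r = 44
fill = 'darkslategray'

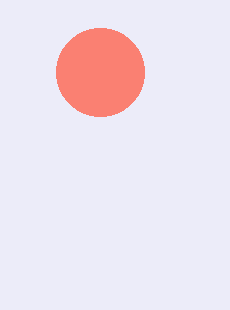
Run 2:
cx = 100
cy = 72
r = 44
fill = 'salmon'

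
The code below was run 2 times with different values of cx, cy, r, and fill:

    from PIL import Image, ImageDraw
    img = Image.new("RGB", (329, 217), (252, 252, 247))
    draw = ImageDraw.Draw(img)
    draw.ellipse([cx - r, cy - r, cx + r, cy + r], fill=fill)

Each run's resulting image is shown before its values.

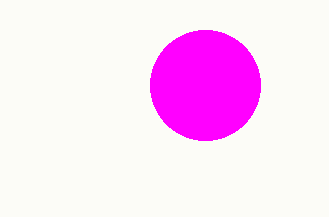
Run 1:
cx = 205, cy = 85, r = 55, fill = 'magenta'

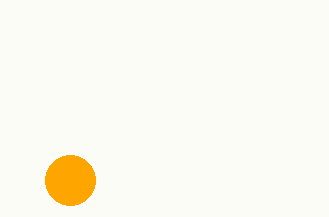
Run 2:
cx = 70; cy = 180; r = 25; fill = 'orange'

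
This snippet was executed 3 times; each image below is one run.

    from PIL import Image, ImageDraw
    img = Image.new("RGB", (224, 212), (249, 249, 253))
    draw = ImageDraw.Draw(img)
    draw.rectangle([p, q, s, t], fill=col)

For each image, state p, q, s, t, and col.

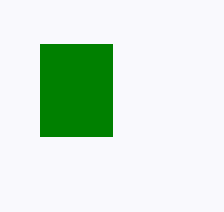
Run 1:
p = 40, q = 44, s = 112, t = 136, col = 'green'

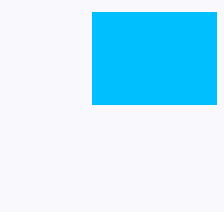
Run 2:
p = 92; q = 12; s = 216; t = 104; col = 'deepskyblue'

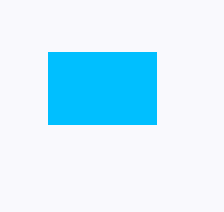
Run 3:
p = 48, q = 52, s = 156, t = 124, col = 'deepskyblue'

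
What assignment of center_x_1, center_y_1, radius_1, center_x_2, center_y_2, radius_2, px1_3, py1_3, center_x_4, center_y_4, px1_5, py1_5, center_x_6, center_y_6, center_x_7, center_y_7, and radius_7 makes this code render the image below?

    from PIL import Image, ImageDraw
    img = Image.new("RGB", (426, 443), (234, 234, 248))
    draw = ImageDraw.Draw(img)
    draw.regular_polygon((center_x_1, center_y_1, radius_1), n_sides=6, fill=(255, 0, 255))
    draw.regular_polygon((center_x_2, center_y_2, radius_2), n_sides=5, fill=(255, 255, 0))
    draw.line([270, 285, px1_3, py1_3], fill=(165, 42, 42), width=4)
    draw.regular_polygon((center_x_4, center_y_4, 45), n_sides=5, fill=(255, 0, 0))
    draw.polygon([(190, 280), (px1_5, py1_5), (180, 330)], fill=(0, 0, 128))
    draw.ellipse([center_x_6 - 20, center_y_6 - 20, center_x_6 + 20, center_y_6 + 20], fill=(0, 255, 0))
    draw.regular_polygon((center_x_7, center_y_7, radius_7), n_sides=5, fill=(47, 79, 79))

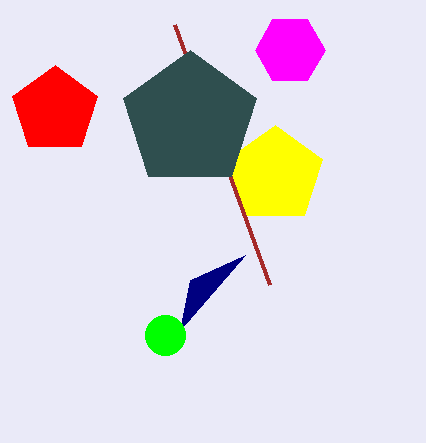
center_x_1 = 290
center_y_1 = 50
radius_1 = 35
center_x_2 = 275
center_y_2 = 175
radius_2 = 50
px1_3 = 175
py1_3 = 25
center_x_4 = 55
center_y_4 = 110
px1_5 = 245
py1_5 = 255
center_x_6 = 165
center_y_6 = 335
center_x_7 = 190
center_y_7 = 120
radius_7 = 70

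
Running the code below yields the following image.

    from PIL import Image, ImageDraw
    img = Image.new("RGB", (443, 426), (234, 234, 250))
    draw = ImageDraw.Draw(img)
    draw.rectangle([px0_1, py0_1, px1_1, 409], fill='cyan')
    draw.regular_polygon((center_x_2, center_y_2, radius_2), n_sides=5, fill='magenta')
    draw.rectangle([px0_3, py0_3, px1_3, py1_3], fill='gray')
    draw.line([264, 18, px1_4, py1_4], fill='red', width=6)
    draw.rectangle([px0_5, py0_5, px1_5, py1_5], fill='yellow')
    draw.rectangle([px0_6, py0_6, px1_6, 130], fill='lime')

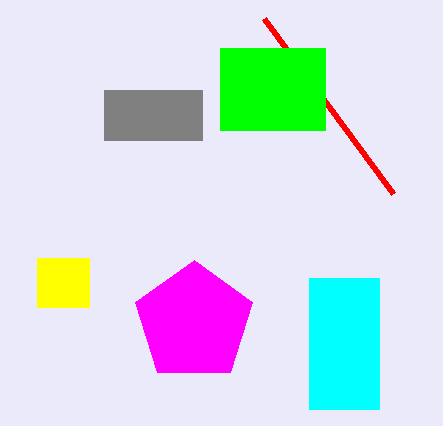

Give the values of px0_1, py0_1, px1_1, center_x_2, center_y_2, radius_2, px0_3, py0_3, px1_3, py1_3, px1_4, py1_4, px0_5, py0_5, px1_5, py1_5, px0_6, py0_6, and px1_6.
px0_1 = 309
py0_1 = 278
px1_1 = 379
center_x_2 = 194
center_y_2 = 322
radius_2 = 62
px0_3 = 104
py0_3 = 90
px1_3 = 202
py1_3 = 140
px1_4 = 393
py1_4 = 193
px0_5 = 37
py0_5 = 258
px1_5 = 89
py1_5 = 307
px0_6 = 220
py0_6 = 48
px1_6 = 325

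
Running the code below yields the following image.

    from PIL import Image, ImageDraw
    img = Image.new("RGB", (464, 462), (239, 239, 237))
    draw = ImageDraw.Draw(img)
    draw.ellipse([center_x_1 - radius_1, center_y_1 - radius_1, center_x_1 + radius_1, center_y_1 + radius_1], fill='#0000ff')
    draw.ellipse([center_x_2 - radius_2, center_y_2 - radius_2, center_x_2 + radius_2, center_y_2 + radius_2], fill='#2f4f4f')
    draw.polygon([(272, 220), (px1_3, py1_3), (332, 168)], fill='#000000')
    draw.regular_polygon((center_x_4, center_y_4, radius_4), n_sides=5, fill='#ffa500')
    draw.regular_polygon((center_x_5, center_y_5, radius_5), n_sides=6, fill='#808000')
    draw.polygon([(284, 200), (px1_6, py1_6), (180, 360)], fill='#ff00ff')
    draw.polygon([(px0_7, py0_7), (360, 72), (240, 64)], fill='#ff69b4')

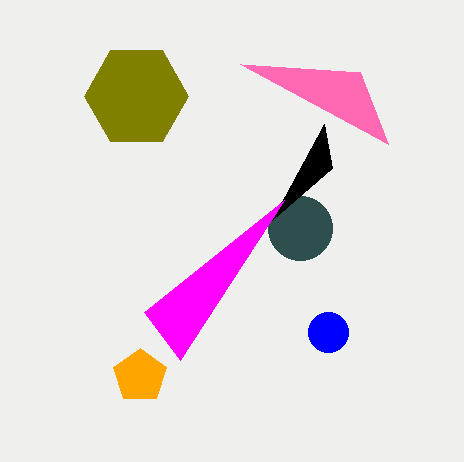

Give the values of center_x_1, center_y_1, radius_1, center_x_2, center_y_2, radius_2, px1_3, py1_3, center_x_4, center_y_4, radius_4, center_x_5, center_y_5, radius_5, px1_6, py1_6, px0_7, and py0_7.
center_x_1 = 328
center_y_1 = 332
radius_1 = 20
center_x_2 = 300
center_y_2 = 228
radius_2 = 32
px1_3 = 324
py1_3 = 124
center_x_4 = 140
center_y_4 = 376
radius_4 = 28
center_x_5 = 136
center_y_5 = 96
radius_5 = 52
px1_6 = 144
py1_6 = 312
px0_7 = 388
py0_7 = 144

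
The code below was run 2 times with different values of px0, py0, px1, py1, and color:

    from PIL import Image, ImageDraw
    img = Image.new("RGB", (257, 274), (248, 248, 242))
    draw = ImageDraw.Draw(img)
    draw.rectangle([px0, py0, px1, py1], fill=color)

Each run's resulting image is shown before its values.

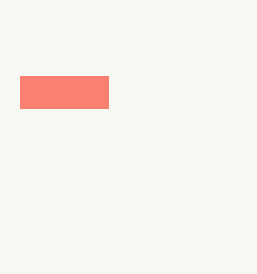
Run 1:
px0 = 20; py0 = 76; px1 = 108; py1 = 108; color = 'salmon'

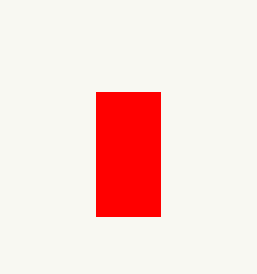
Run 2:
px0 = 96, py0 = 92, px1 = 160, py1 = 216, color = 'red'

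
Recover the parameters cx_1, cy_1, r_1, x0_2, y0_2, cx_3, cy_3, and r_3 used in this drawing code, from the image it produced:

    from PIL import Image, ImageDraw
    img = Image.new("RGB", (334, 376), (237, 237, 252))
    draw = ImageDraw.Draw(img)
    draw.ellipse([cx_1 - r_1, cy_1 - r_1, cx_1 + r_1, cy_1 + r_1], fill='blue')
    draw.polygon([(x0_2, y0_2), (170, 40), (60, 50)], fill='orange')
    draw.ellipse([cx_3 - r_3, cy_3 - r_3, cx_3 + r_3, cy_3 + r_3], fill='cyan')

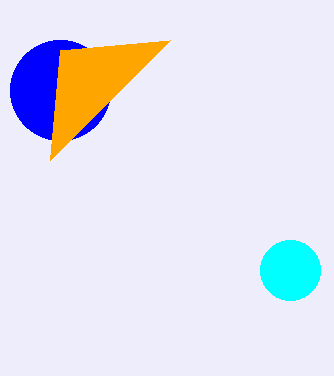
cx_1 = 60; cy_1 = 90; r_1 = 50; x0_2 = 50; y0_2 = 160; cx_3 = 290; cy_3 = 270; r_3 = 30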